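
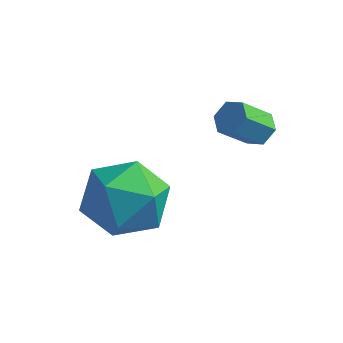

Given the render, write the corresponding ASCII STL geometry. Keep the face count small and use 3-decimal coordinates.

solid 
facet normal -0.991 -0.111 -0.073
outer loop
vertex -4.575 -0.347 -3.376
vertex -4.5 -1.398 -2.804
vertex -4.659 -0.387 -2.181
endloop
endfacet
facet normal -0.814 0.579 -0.038
outer loop
vertex -4.575 -0.347 -3.376
vertex -4.659 -0.387 -2.181
vertex -4.019 0.478 -2.708
endloop
endfacet
facet normal -0.374 0.723 -0.581
outer loop
vertex -4.575 -0.347 -3.376
vertex -4.019 0.478 -2.708
vertex -3.463 0.002 -3.657
endloop
endfacet
facet normal -0.279 0.121 -0.953
outer loop
vertex -4.575 -0.347 -3.376
vertex -3.463 0.002 -3.657
vertex -3.76 -1.158 -3.717
endloop
endfacet
facet normal -0.660 -0.395 -0.639
outer loop
vertex -4.575 -0.347 -3.376
vertex -3.76 -1.158 -3.717
vertex -4.5 -1.398 -2.804
endloop
endfacet
facet normal -0.456 0.684 0.569
outer loop
vertex -4.019 0.478 -2.708
vertex -4.659 -0.387 -2.181
vertex -3.6 -0.062 -1.723
endloop
endfacet
facet normal -0.742 -0.433 0.513
outer loop
vertex -4.659 -0.387 -2.181
vertex -4.5 -1.398 -2.804
vertex -3.897 -1.222 -1.783
endloop
endfacet
facet normal -0.206 -0.892 -0.402
outer loop
vertex -4.5 -1.398 -2.804
vertex -3.76 -1.158 -3.717
vertex -3.341 -1.698 -2.732
endloop
endfacet
facet normal 0.411 -0.058 -0.910
outer loop
vertex -3.76 -1.158 -3.717
vertex -3.463 0.002 -3.657
vertex -2.701 -0.833 -3.259
endloop
endfacet
facet normal 0.256 0.916 -0.309
outer loop
vertex -3.463 0.002 -3.657
vertex -4.019 0.478 -2.708
vertex -2.86 0.178 -2.636
endloop
endfacet
facet normal 0.279 -0.121 0.953
outer loop
vertex -2.785 -0.873 -2.064
vertex -3.6 -0.062 -1.723
vertex -3.897 -1.222 -1.783
endloop
endfacet
facet normal 0.374 -0.723 0.581
outer loop
vertex -2.785 -0.873 -2.064
vertex -3.897 -1.222 -1.783
vertex -3.341 -1.698 -2.732
endloop
endfacet
facet normal 0.814 -0.579 0.038
outer loop
vertex -2.785 -0.873 -2.064
vertex -3.341 -1.698 -2.732
vertex -2.701 -0.833 -3.259
endloop
endfacet
facet normal 0.991 0.111 0.073
outer loop
vertex -2.785 -0.873 -2.064
vertex -2.701 -0.833 -3.259
vertex -2.86 0.178 -2.636
endloop
endfacet
facet normal 0.660 0.395 0.639
outer loop
vertex -2.785 -0.873 -2.064
vertex -2.86 0.178 -2.636
vertex -3.6 -0.062 -1.723
endloop
endfacet
facet normal -0.411 0.058 0.910
outer loop
vertex -3.897 -1.222 -1.783
vertex -3.6 -0.062 -1.723
vertex -4.659 -0.387 -2.181
endloop
endfacet
facet normal -0.256 -0.916 0.309
outer loop
vertex -3.341 -1.698 -2.732
vertex -3.897 -1.222 -1.783
vertex -4.5 -1.398 -2.804
endloop
endfacet
facet normal 0.456 -0.684 -0.569
outer loop
vertex -2.701 -0.833 -3.259
vertex -3.341 -1.698 -2.732
vertex -3.76 -1.158 -3.717
endloop
endfacet
facet normal 0.742 0.433 -0.513
outer loop
vertex -2.86 0.178 -2.636
vertex -2.701 -0.833 -3.259
vertex -3.463 0.002 -3.657
endloop
endfacet
facet normal 0.206 0.892 0.402
outer loop
vertex -3.6 -0.062 -1.723
vertex -2.86 0.178 -2.636
vertex -4.019 0.478 -2.708
endloop
endfacet
facet normal 0.451 0.557 -0.697
outer loop
vertex -0.889 1.134 -1.066
vertex -1.16 1.54 -0.917
vertex -0.707 1.441 -0.703
endloop
endfacet
facet normal 0.818 -0.571 0.073
outer loop
vertex -0.889 1.134 -1.066
vertex -0.707 1.441 -0.703
vertex -1.39 0.515 -0.293
endloop
endfacet
facet normal 0.818 -0.571 0.073
outer loop
vertex -1.39 0.515 -0.293
vertex -0.707 1.441 -0.703
vertex -1.208 0.822 0.071
endloop
endfacet
facet normal -0.451 -0.558 0.696
outer loop
vertex -1.39 0.515 -0.293
vertex -1.208 0.822 0.071
vertex -1.66 0.92 -0.143
endloop
endfacet
facet normal 0.451 0.558 -0.696
outer loop
vertex -0.707 1.441 -0.703
vertex -1.16 1.54 -0.917
vertex -0.978 1.847 -0.553
endloop
endfacet
facet normal 0.718 0.237 0.654
outer loop
vertex -0.707 1.441 -0.703
vertex -0.978 1.847 -0.553
vertex -1.208 0.822 0.071
endloop
endfacet
facet normal 0.719 0.237 0.654
outer loop
vertex -1.208 0.822 0.071
vertex -0.978 1.847 -0.553
vertex -1.478 1.228 0.221
endloop
endfacet
facet normal -0.451 -0.557 0.697
outer loop
vertex -1.208 0.822 0.071
vertex -1.478 1.228 0.221
vertex -1.66 0.92 -0.143
endloop
endfacet
facet normal 0.451 0.558 -0.696
outer loop
vertex -0.978 1.847 -0.553
vertex -1.16 1.54 -0.917
vertex -1.43 1.945 -0.767
endloop
endfacet
facet normal -0.100 0.808 0.581
outer loop
vertex -0.978 1.847 -0.553
vertex -1.43 1.945 -0.767
vertex -1.478 1.228 0.221
endloop
endfacet
facet normal -0.101 0.808 0.581
outer loop
vertex -1.478 1.228 0.221
vertex -1.43 1.945 -0.767
vertex -1.931 1.326 0.006
endloop
endfacet
facet normal -0.451 -0.557 0.697
outer loop
vertex -1.478 1.228 0.221
vertex -1.931 1.326 0.006
vertex -1.66 0.92 -0.143
endloop
endfacet
facet normal 0.451 0.558 -0.696
outer loop
vertex -1.43 1.945 -0.767
vertex -1.16 1.54 -0.917
vertex -1.612 1.638 -1.131
endloop
endfacet
facet normal -0.818 0.571 -0.073
outer loop
vertex -1.43 1.945 -0.767
vertex -1.612 1.638 -1.131
vertex -1.931 1.326 0.006
endloop
endfacet
facet normal -0.818 0.571 -0.073
outer loop
vertex -1.931 1.326 0.006
vertex -1.612 1.638 -1.131
vertex -2.113 1.019 -0.357
endloop
endfacet
facet normal -0.451 -0.557 0.697
outer loop
vertex -1.931 1.326 0.006
vertex -2.113 1.019 -0.357
vertex -1.66 0.92 -0.143
endloop
endfacet
facet normal 0.451 0.557 -0.697
outer loop
vertex -1.612 1.638 -1.131
vertex -1.16 1.54 -0.917
vertex -1.342 1.232 -1.281
endloop
endfacet
facet normal -0.719 -0.236 -0.654
outer loop
vertex -1.612 1.638 -1.131
vertex -1.342 1.232 -1.281
vertex -2.113 1.019 -0.357
endloop
endfacet
facet normal -0.718 -0.238 -0.654
outer loop
vertex -2.113 1.019 -0.357
vertex -1.342 1.232 -1.281
vertex -1.842 0.613 -0.507
endloop
endfacet
facet normal -0.451 -0.558 0.696
outer loop
vertex -2.113 1.019 -0.357
vertex -1.842 0.613 -0.507
vertex -1.66 0.92 -0.143
endloop
endfacet
facet normal 0.451 0.557 -0.697
outer loop
vertex -1.342 1.232 -1.281
vertex -1.16 1.54 -0.917
vertex -0.889 1.134 -1.066
endloop
endfacet
facet normal 0.101 -0.808 -0.581
outer loop
vertex -1.342 1.232 -1.281
vertex -0.889 1.134 -1.066
vertex -1.842 0.613 -0.507
endloop
endfacet
facet normal 0.100 -0.807 -0.582
outer loop
vertex -1.842 0.613 -0.507
vertex -0.889 1.134 -1.066
vertex -1.39 0.515 -0.293
endloop
endfacet
facet normal -0.451 -0.558 0.696
outer loop
vertex -1.842 0.613 -0.507
vertex -1.39 0.515 -0.293
vertex -1.66 0.92 -0.143
endloop
endfacet

endsolid


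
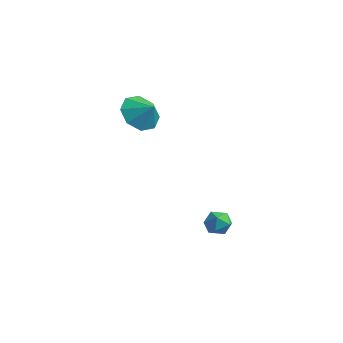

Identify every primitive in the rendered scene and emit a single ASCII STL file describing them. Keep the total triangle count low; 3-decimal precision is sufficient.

solid 
facet normal -0.793 -0.105 -0.600
outer loop
vertex 1.006 -0.238 2.301
vertex 0.44 -0.573 3.107
vertex 0.638 0.356 2.683
endloop
endfacet
facet normal 0.835 0.549 -0.049
outer loop
vertex 1.006 -0.238 2.301
vertex 0.638 0.356 2.683
vertex 1.24 -0.467 3.713
endloop
endfacet
facet normal -0.793 -0.105 -0.601
outer loop
vertex 0.638 0.356 2.683
vertex 0.44 -0.573 3.107
vertex 0.154 0.405 3.313
endloop
endfacet
facet normal 0.513 0.791 0.333
outer loop
vertex 0.638 0.356 2.683
vertex 0.154 0.405 3.313
vertex 1.24 -0.467 3.713
endloop
endfacet
facet normal -0.792 -0.105 -0.601
outer loop
vertex 0.154 0.405 3.313
vertex 0.44 -0.573 3.107
vertex -0.163 -0.118 3.822
endloop
endfacet
facet normal 0.212 0.613 0.761
outer loop
vertex 0.154 0.405 3.313
vertex -0.163 -0.118 3.822
vertex 1.24 -0.467 3.713
endloop
endfacet
facet normal -0.792 -0.106 -0.601
outer loop
vertex -0.163 -0.118 3.822
vertex 0.44 -0.573 3.107
vertex -0.126 -0.908 3.912
endloop
endfacet
facet normal 0.106 0.117 0.987
outer loop
vertex -0.163 -0.118 3.822
vertex -0.126 -0.908 3.912
vertex 1.24 -0.467 3.713
endloop
endfacet
facet normal -0.793 -0.105 -0.601
outer loop
vertex -0.126 -0.908 3.912
vertex 0.44 -0.573 3.107
vertex 0.242 -1.502 3.53
endloop
endfacet
facet normal 0.258 -0.404 0.877
outer loop
vertex -0.126 -0.908 3.912
vertex 0.242 -1.502 3.53
vertex 1.24 -0.467 3.713
endloop
endfacet
facet normal -0.793 -0.105 -0.601
outer loop
vertex 0.242 -1.502 3.53
vertex 0.44 -0.573 3.107
vertex 0.726 -1.551 2.9
endloop
endfacet
facet normal 0.580 -0.647 0.496
outer loop
vertex 0.242 -1.502 3.53
vertex 0.726 -1.551 2.9
vertex 1.24 -0.467 3.713
endloop
endfacet
facet normal -0.793 -0.105 -0.600
outer loop
vertex 0.726 -1.551 2.9
vertex 0.44 -0.573 3.107
vertex 1.042 -1.028 2.391
endloop
endfacet
facet normal 0.881 -0.468 0.067
outer loop
vertex 0.726 -1.551 2.9
vertex 1.042 -1.028 2.391
vertex 1.24 -0.467 3.713
endloop
endfacet
facet normal -0.793 -0.105 -0.600
outer loop
vertex 1.042 -1.028 2.391
vertex 0.44 -0.573 3.107
vertex 1.006 -0.238 2.301
endloop
endfacet
facet normal 0.987 0.027 -0.159
outer loop
vertex 1.042 -1.028 2.391
vertex 1.006 -0.238 2.301
vertex 1.24 -0.467 3.713
endloop
endfacet
facet normal -0.911 0.222 0.347
outer loop
vertex 3.278 0.702 -2.829
vertex 3.54 0.759 -2.178
vertex 3.517 1.324 -2.599
endloop
endfacet
facet normal -0.835 0.442 -0.327
outer loop
vertex 3.278 0.702 -2.829
vertex 3.517 1.324 -2.599
vertex 3.662 1.112 -3.255
endloop
endfacet
facet normal -0.674 -0.125 -0.728
outer loop
vertex 3.278 0.702 -2.829
vertex 3.662 1.112 -3.255
vertex 3.774 0.416 -3.239
endloop
endfacet
facet normal -0.651 -0.697 -0.301
outer loop
vertex 3.278 0.702 -2.829
vertex 3.774 0.416 -3.239
vertex 3.699 0.199 -2.573
endloop
endfacet
facet normal -0.797 -0.482 0.363
outer loop
vertex 3.278 0.702 -2.829
vertex 3.699 0.199 -2.573
vertex 3.54 0.759 -2.178
endloop
endfacet
facet normal -0.281 0.893 -0.351
outer loop
vertex 3.662 1.112 -3.255
vertex 3.517 1.324 -2.599
vertex 4.161 1.421 -2.867
endloop
endfacet
facet normal -0.405 0.536 0.741
outer loop
vertex 3.517 1.324 -2.599
vertex 3.54 0.759 -2.178
vertex 4.086 1.204 -2.201
endloop
endfacet
facet normal -0.222 -0.603 0.766
outer loop
vertex 3.54 0.759 -2.178
vertex 3.699 0.199 -2.573
vertex 4.198 0.508 -2.185
endloop
endfacet
facet normal 0.015 -0.951 -0.308
outer loop
vertex 3.699 0.199 -2.573
vertex 3.774 0.416 -3.239
vertex 4.343 0.296 -2.841
endloop
endfacet
facet normal -0.021 -0.026 -0.999
outer loop
vertex 3.774 0.416 -3.239
vertex 3.662 1.112 -3.255
vertex 4.32 0.861 -3.262
endloop
endfacet
facet normal 0.651 0.697 0.301
outer loop
vertex 4.582 0.918 -2.611
vertex 4.161 1.421 -2.867
vertex 4.086 1.204 -2.201
endloop
endfacet
facet normal 0.674 0.125 0.728
outer loop
vertex 4.582 0.918 -2.611
vertex 4.086 1.204 -2.201
vertex 4.198 0.508 -2.185
endloop
endfacet
facet normal 0.835 -0.442 0.327
outer loop
vertex 4.582 0.918 -2.611
vertex 4.198 0.508 -2.185
vertex 4.343 0.296 -2.841
endloop
endfacet
facet normal 0.911 -0.222 -0.347
outer loop
vertex 4.582 0.918 -2.611
vertex 4.343 0.296 -2.841
vertex 4.32 0.861 -3.262
endloop
endfacet
facet normal 0.797 0.482 -0.363
outer loop
vertex 4.582 0.918 -2.611
vertex 4.32 0.861 -3.262
vertex 4.161 1.421 -2.867
endloop
endfacet
facet normal -0.015 0.951 0.308
outer loop
vertex 4.086 1.204 -2.201
vertex 4.161 1.421 -2.867
vertex 3.517 1.324 -2.599
endloop
endfacet
facet normal 0.021 0.026 0.999
outer loop
vertex 4.198 0.508 -2.185
vertex 4.086 1.204 -2.201
vertex 3.54 0.759 -2.178
endloop
endfacet
facet normal 0.281 -0.893 0.351
outer loop
vertex 4.343 0.296 -2.841
vertex 4.198 0.508 -2.185
vertex 3.699 0.199 -2.573
endloop
endfacet
facet normal 0.405 -0.536 -0.741
outer loop
vertex 4.32 0.861 -3.262
vertex 4.343 0.296 -2.841
vertex 3.774 0.416 -3.239
endloop
endfacet
facet normal 0.222 0.603 -0.766
outer loop
vertex 4.161 1.421 -2.867
vertex 4.32 0.861 -3.262
vertex 3.662 1.112 -3.255
endloop
endfacet

endsolid


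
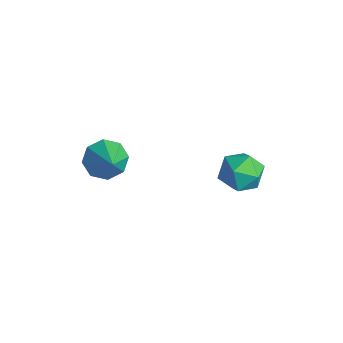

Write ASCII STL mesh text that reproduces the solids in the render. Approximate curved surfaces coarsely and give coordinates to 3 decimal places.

solid 
facet normal -0.247 0.810 0.532
outer loop
vertex -2.529 1.668 2.841
vertex -3.137 1.406 2.958
vertex -2.63 1.281 3.383
endloop
endfacet
facet normal 0.455 0.683 0.572
outer loop
vertex -2.529 1.668 2.841
vertex -2.63 1.281 3.383
vertex -2.068 1.211 3.02
endloop
endfacet
facet normal 0.718 0.690 -0.089
outer loop
vertex -2.529 1.668 2.841
vertex -2.068 1.211 3.02
vertex -2.227 1.293 2.371
endloop
endfacet
facet normal 0.180 0.822 -0.540
outer loop
vertex -2.529 1.668 2.841
vertex -2.227 1.293 2.371
vertex -2.888 1.413 2.333
endloop
endfacet
facet normal -0.416 0.896 -0.156
outer loop
vertex -2.529 1.668 2.841
vertex -2.888 1.413 2.333
vertex -3.137 1.406 2.958
endloop
endfacet
facet normal 0.545 0.025 0.838
outer loop
vertex -2.068 1.211 3.02
vertex -2.63 1.281 3.383
vertex -2.392 0.667 3.247
endloop
endfacet
facet normal -0.590 0.233 0.773
outer loop
vertex -2.63 1.281 3.383
vertex -3.137 1.406 2.958
vertex -3.053 0.787 3.209
endloop
endfacet
facet normal -0.864 0.373 -0.340
outer loop
vertex -3.137 1.406 2.958
vertex -2.888 1.413 2.333
vertex -3.212 0.869 2.56
endloop
endfacet
facet normal 0.101 0.252 -0.962
outer loop
vertex -2.888 1.413 2.333
vertex -2.227 1.293 2.371
vertex -2.65 0.799 2.197
endloop
endfacet
facet normal 0.972 0.037 -0.233
outer loop
vertex -2.227 1.293 2.371
vertex -2.068 1.211 3.02
vertex -2.143 0.674 2.622
endloop
endfacet
facet normal -0.180 -0.822 0.540
outer loop
vertex -2.751 0.412 2.739
vertex -2.392 0.667 3.247
vertex -3.053 0.787 3.209
endloop
endfacet
facet normal -0.718 -0.690 0.089
outer loop
vertex -2.751 0.412 2.739
vertex -3.053 0.787 3.209
vertex -3.212 0.869 2.56
endloop
endfacet
facet normal -0.455 -0.683 -0.572
outer loop
vertex -2.751 0.412 2.739
vertex -3.212 0.869 2.56
vertex -2.65 0.799 2.197
endloop
endfacet
facet normal 0.247 -0.810 -0.532
outer loop
vertex -2.751 0.412 2.739
vertex -2.65 0.799 2.197
vertex -2.143 0.674 2.622
endloop
endfacet
facet normal 0.416 -0.896 0.156
outer loop
vertex -2.751 0.412 2.739
vertex -2.143 0.674 2.622
vertex -2.392 0.667 3.247
endloop
endfacet
facet normal -0.101 -0.252 0.962
outer loop
vertex -3.053 0.787 3.209
vertex -2.392 0.667 3.247
vertex -2.63 1.281 3.383
endloop
endfacet
facet normal -0.972 -0.037 0.233
outer loop
vertex -3.212 0.869 2.56
vertex -3.053 0.787 3.209
vertex -3.137 1.406 2.958
endloop
endfacet
facet normal -0.545 -0.025 -0.838
outer loop
vertex -2.65 0.799 2.197
vertex -3.212 0.869 2.56
vertex -2.888 1.413 2.333
endloop
endfacet
facet normal 0.590 -0.233 -0.773
outer loop
vertex -2.143 0.674 2.622
vertex -2.65 0.799 2.197
vertex -2.227 1.293 2.371
endloop
endfacet
facet normal 0.864 -0.373 0.340
outer loop
vertex -2.392 0.667 3.247
vertex -2.143 0.674 2.622
vertex -2.068 1.211 3.02
endloop
endfacet
facet normal -0.769 0.177 -0.615
outer loop
vertex -3.906 -2.13 2.862
vertex -4.263 -2.013 3.342
vertex -3.899 -1.68 2.983
endloop
endfacet
facet normal 0.919 0.089 -0.383
outer loop
vertex -3.906 -2.13 2.862
vertex -3.899 -1.68 2.983
vertex -3.417 -2.207 4.018
endloop
endfacet
facet normal -0.769 0.178 -0.614
outer loop
vertex -3.899 -1.68 2.983
vertex -4.263 -2.013 3.342
vertex -4.105 -1.424 3.315
endloop
endfacet
facet normal 0.762 0.647 -0.026
outer loop
vertex -3.899 -1.68 2.983
vertex -4.105 -1.424 3.315
vertex -3.417 -2.207 4.018
endloop
endfacet
facet normal -0.768 0.178 -0.616
outer loop
vertex -4.105 -1.424 3.315
vertex -4.263 -2.013 3.342
vertex -4.404 -1.513 3.662
endloop
endfacet
facet normal 0.363 0.779 0.512
outer loop
vertex -4.105 -1.424 3.315
vertex -4.404 -1.513 3.662
vertex -3.417 -2.207 4.018
endloop
endfacet
facet normal -0.769 0.176 -0.614
outer loop
vertex -4.404 -1.513 3.662
vertex -4.263 -2.013 3.342
vertex -4.62 -1.895 3.823
endloop
endfacet
facet normal -0.042 0.408 0.912
outer loop
vertex -4.404 -1.513 3.662
vertex -4.62 -1.895 3.823
vertex -3.417 -2.207 4.018
endloop
endfacet
facet normal -0.769 0.178 -0.614
outer loop
vertex -4.62 -1.895 3.823
vertex -4.263 -2.013 3.342
vertex -4.627 -2.346 3.701
endloop
endfacet
facet normal -0.218 -0.252 0.943
outer loop
vertex -4.62 -1.895 3.823
vertex -4.627 -2.346 3.701
vertex -3.417 -2.207 4.018
endloop
endfacet
facet normal -0.768 0.177 -0.615
outer loop
vertex -4.627 -2.346 3.701
vertex -4.263 -2.013 3.342
vertex -4.42 -2.601 3.369
endloop
endfacet
facet normal -0.060 -0.809 0.584
outer loop
vertex -4.627 -2.346 3.701
vertex -4.42 -2.601 3.369
vertex -3.417 -2.207 4.018
endloop
endfacet
facet normal -0.769 0.177 -0.615
outer loop
vertex -4.42 -2.601 3.369
vertex -4.263 -2.013 3.342
vertex -4.122 -2.512 3.022
endloop
endfacet
facet normal 0.338 -0.940 0.049
outer loop
vertex -4.42 -2.601 3.369
vertex -4.122 -2.512 3.022
vertex -3.417 -2.207 4.018
endloop
endfacet
facet normal -0.769 0.177 -0.615
outer loop
vertex -4.122 -2.512 3.022
vertex -4.263 -2.013 3.342
vertex -3.906 -2.13 2.862
endloop
endfacet
facet normal 0.744 -0.568 -0.352
outer loop
vertex -4.122 -2.512 3.022
vertex -3.906 -2.13 2.862
vertex -3.417 -2.207 4.018
endloop
endfacet

endsolid


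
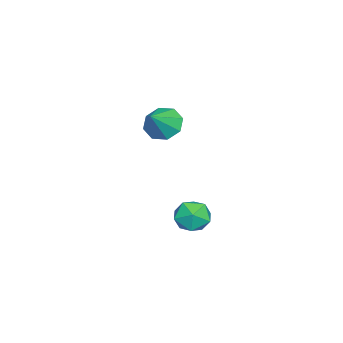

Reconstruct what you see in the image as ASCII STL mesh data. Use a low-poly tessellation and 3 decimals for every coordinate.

solid 
facet normal -0.458 -0.672 0.583
outer loop
vertex 3.012 2.756 -1.147
vertex 3.569 2.012 -1.567
vertex 3.91 2.499 -0.738
endloop
endfacet
facet normal -0.423 -0.035 0.906
outer loop
vertex 3.012 2.756 -1.147
vertex 3.91 2.499 -0.738
vertex 3.65 3.482 -0.821
endloop
endfacet
facet normal -0.752 0.441 0.489
outer loop
vertex 3.012 2.756 -1.147
vertex 3.65 3.482 -0.821
vertex 3.149 3.603 -1.7
endloop
endfacet
facet normal -0.991 0.101 -0.090
outer loop
vertex 3.012 2.756 -1.147
vertex 3.149 3.603 -1.7
vertex 3.098 2.694 -2.162
endloop
endfacet
facet normal -0.809 -0.587 -0.033
outer loop
vertex 3.012 2.756 -1.147
vertex 3.098 2.694 -2.162
vertex 3.569 2.012 -1.567
endloop
endfacet
facet normal 0.264 0.150 0.953
outer loop
vertex 3.65 3.482 -0.821
vertex 3.91 2.499 -0.738
vertex 4.602 3.186 -1.038
endloop
endfacet
facet normal 0.208 -0.878 0.431
outer loop
vertex 3.91 2.499 -0.738
vertex 3.569 2.012 -1.567
vertex 4.551 2.277 -1.5
endloop
endfacet
facet normal -0.360 -0.742 -0.566
outer loop
vertex 3.569 2.012 -1.567
vertex 3.098 2.694 -2.162
vertex 4.05 2.398 -2.379
endloop
endfacet
facet normal -0.654 0.371 -0.659
outer loop
vertex 3.098 2.694 -2.162
vertex 3.149 3.603 -1.7
vertex 3.79 3.381 -2.462
endloop
endfacet
facet normal -0.268 0.922 0.280
outer loop
vertex 3.149 3.603 -1.7
vertex 3.65 3.482 -0.821
vertex 4.131 3.868 -1.633
endloop
endfacet
facet normal 0.991 -0.101 0.090
outer loop
vertex 4.688 3.124 -2.053
vertex 4.602 3.186 -1.038
vertex 4.551 2.277 -1.5
endloop
endfacet
facet normal 0.752 -0.441 -0.489
outer loop
vertex 4.688 3.124 -2.053
vertex 4.551 2.277 -1.5
vertex 4.05 2.398 -2.379
endloop
endfacet
facet normal 0.423 0.035 -0.906
outer loop
vertex 4.688 3.124 -2.053
vertex 4.05 2.398 -2.379
vertex 3.79 3.381 -2.462
endloop
endfacet
facet normal 0.458 0.672 -0.583
outer loop
vertex 4.688 3.124 -2.053
vertex 3.79 3.381 -2.462
vertex 4.131 3.868 -1.633
endloop
endfacet
facet normal 0.809 0.587 0.033
outer loop
vertex 4.688 3.124 -2.053
vertex 4.131 3.868 -1.633
vertex 4.602 3.186 -1.038
endloop
endfacet
facet normal 0.654 -0.371 0.659
outer loop
vertex 4.551 2.277 -1.5
vertex 4.602 3.186 -1.038
vertex 3.91 2.499 -0.738
endloop
endfacet
facet normal 0.268 -0.922 -0.280
outer loop
vertex 4.05 2.398 -2.379
vertex 4.551 2.277 -1.5
vertex 3.569 2.012 -1.567
endloop
endfacet
facet normal -0.264 -0.150 -0.953
outer loop
vertex 3.79 3.381 -2.462
vertex 4.05 2.398 -2.379
vertex 3.098 2.694 -2.162
endloop
endfacet
facet normal -0.208 0.878 -0.431
outer loop
vertex 4.131 3.868 -1.633
vertex 3.79 3.381 -2.462
vertex 3.149 3.603 -1.7
endloop
endfacet
facet normal 0.360 0.742 0.566
outer loop
vertex 4.602 3.186 -1.038
vertex 4.131 3.868 -1.633
vertex 3.65 3.482 -0.821
endloop
endfacet
facet normal -0.748 0.137 -0.650
outer loop
vertex -1.936 -0.837 -0.098
vertex -2.553 -0.462 0.691
vertex -1.868 -0.027 -0.006
endloop
endfacet
facet normal 0.944 -0.042 -0.328
outer loop
vertex -1.936 -0.837 -0.098
vertex -1.868 -0.027 -0.006
vertex -1.267 -0.698 1.809
endloop
endfacet
facet normal -0.748 0.137 -0.649
outer loop
vertex -1.868 -0.027 -0.006
vertex -2.553 -0.462 0.691
vertex -2.201 0.529 0.495
endloop
endfacet
facet normal 0.828 0.557 -0.068
outer loop
vertex -1.868 -0.027 -0.006
vertex -2.201 0.529 0.495
vertex -1.267 -0.698 1.809
endloop
endfacet
facet normal -0.748 0.137 -0.649
outer loop
vertex -2.201 0.529 0.495
vertex -2.553 -0.462 0.691
vertex -2.74 0.505 1.111
endloop
endfacet
facet normal 0.446 0.790 0.421
outer loop
vertex -2.201 0.529 0.495
vertex -2.74 0.505 1.111
vertex -1.267 -0.698 1.809
endloop
endfacet
facet normal -0.748 0.137 -0.649
outer loop
vertex -2.74 0.505 1.111
vertex -2.553 -0.462 0.691
vertex -3.17 -0.086 1.481
endloop
endfacet
facet normal 0.020 0.520 0.854
outer loop
vertex -2.74 0.505 1.111
vertex -3.17 -0.086 1.481
vertex -1.267 -0.698 1.809
endloop
endfacet
facet normal -0.748 0.137 -0.649
outer loop
vertex -3.17 -0.086 1.481
vertex -2.553 -0.462 0.691
vertex -3.238 -0.897 1.388
endloop
endfacet
facet normal -0.199 -0.095 0.975
outer loop
vertex -3.17 -0.086 1.481
vertex -3.238 -0.897 1.388
vertex -1.267 -0.698 1.809
endloop
endfacet
facet normal -0.748 0.137 -0.649
outer loop
vertex -3.238 -0.897 1.388
vertex -2.553 -0.462 0.691
vertex -2.906 -1.453 0.888
endloop
endfacet
facet normal -0.083 -0.693 0.716
outer loop
vertex -3.238 -0.897 1.388
vertex -2.906 -1.453 0.888
vertex -1.267 -0.698 1.809
endloop
endfacet
facet normal -0.748 0.137 -0.650
outer loop
vertex -2.906 -1.453 0.888
vertex -2.553 -0.462 0.691
vertex -2.366 -1.428 0.272
endloop
endfacet
facet normal 0.300 -0.927 0.226
outer loop
vertex -2.906 -1.453 0.888
vertex -2.366 -1.428 0.272
vertex -1.267 -0.698 1.809
endloop
endfacet
facet normal -0.748 0.137 -0.650
outer loop
vertex -2.366 -1.428 0.272
vertex -2.553 -0.462 0.691
vertex -1.936 -0.837 -0.098
endloop
endfacet
facet normal 0.725 -0.657 -0.207
outer loop
vertex -2.366 -1.428 0.272
vertex -1.936 -0.837 -0.098
vertex -1.267 -0.698 1.809
endloop
endfacet

endsolid


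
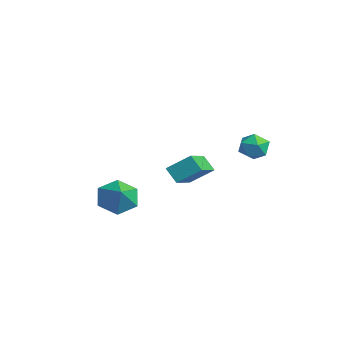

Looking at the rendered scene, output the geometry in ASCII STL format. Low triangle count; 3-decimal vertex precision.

solid 
facet normal -0.613 -0.314 0.725
outer loop
vertex -1.812 0.53 1.565
vertex -1.351 1.616 2.425
vertex -3.254 1.703 0.855
endloop
endfacet
facet normal -0.315 -0.744 -0.589
outer loop
vertex -2.629 2.024 0.115
vertex -1.812 0.53 1.565
vertex -3.254 1.703 0.855
endloop
endfacet
facet normal -0.613 -0.315 0.725
outer loop
vertex -3.254 1.703 0.855
vertex -1.351 1.616 2.425
vertex -2.794 2.789 1.715
endloop
endfacet
facet normal -0.725 0.589 -0.357
outer loop
vertex -2.794 2.789 1.715
vertex -2.629 2.024 0.115
vertex -3.254 1.703 0.855
endloop
endfacet
facet normal 0.725 -0.590 0.356
outer loop
vertex -1.812 0.53 1.565
vertex -0.726 1.937 1.685
vertex -1.351 1.616 2.425
endloop
endfacet
facet normal -0.315 -0.744 -0.589
outer loop
vertex -1.186 0.851 0.825
vertex -1.812 0.53 1.565
vertex -2.629 2.024 0.115
endloop
endfacet
facet normal 0.724 -0.590 0.357
outer loop
vertex -1.186 0.851 0.825
vertex -0.726 1.937 1.685
vertex -1.812 0.53 1.565
endloop
endfacet
facet normal 0.315 0.744 0.589
outer loop
vertex -1.351 1.616 2.425
vertex -0.726 1.937 1.685
vertex -2.794 2.789 1.715
endloop
endfacet
facet normal -0.724 0.590 -0.357
outer loop
vertex -2.168 3.11 0.975
vertex -2.629 2.024 0.115
vertex -2.794 2.789 1.715
endloop
endfacet
facet normal 0.315 0.744 0.589
outer loop
vertex -2.794 2.789 1.715
vertex -0.726 1.937 1.685
vertex -2.168 3.11 0.975
endloop
endfacet
facet normal 0.612 0.314 -0.725
outer loop
vertex -2.168 3.11 0.975
vertex -1.186 0.851 0.825
vertex -2.629 2.024 0.115
endloop
endfacet
facet normal 0.613 0.315 -0.725
outer loop
vertex -0.726 1.937 1.685
vertex -1.186 0.851 0.825
vertex -2.168 3.11 0.975
endloop
endfacet
facet normal -0.600 0.090 0.795
outer loop
vertex 0.364 4.418 3.914
vertex 0.25 3.584 3.922
vertex 0.881 3.927 4.36
endloop
endfacet
facet normal -0.108 0.604 0.790
outer loop
vertex 0.364 4.418 3.914
vertex 0.881 3.927 4.36
vertex 1.191 4.568 3.912
endloop
endfacet
facet normal -0.175 0.968 0.179
outer loop
vertex 0.364 4.418 3.914
vertex 1.191 4.568 3.912
vertex 0.752 4.621 3.196
endloop
endfacet
facet normal -0.710 0.678 -0.192
outer loop
vertex 0.364 4.418 3.914
vertex 0.752 4.621 3.196
vertex 0.17 4.013 3.202
endloop
endfacet
facet normal -0.973 0.135 0.188
outer loop
vertex 0.364 4.418 3.914
vertex 0.17 4.013 3.202
vertex 0.25 3.584 3.922
endloop
endfacet
facet normal 0.535 0.295 0.792
outer loop
vertex 1.191 4.568 3.912
vertex 0.881 3.927 4.36
vertex 1.59 3.827 3.918
endloop
endfacet
facet normal -0.262 -0.540 0.800
outer loop
vertex 0.881 3.927 4.36
vertex 0.25 3.584 3.922
vertex 1.008 3.219 3.924
endloop
endfacet
facet normal -0.865 -0.467 -0.182
outer loop
vertex 0.25 3.584 3.922
vertex 0.17 4.013 3.202
vertex 0.569 3.272 3.208
endloop
endfacet
facet normal -0.439 0.413 -0.798
outer loop
vertex 0.17 4.013 3.202
vertex 0.752 4.621 3.196
vertex 0.879 3.913 2.76
endloop
endfacet
facet normal 0.426 0.883 -0.196
outer loop
vertex 0.752 4.621 3.196
vertex 1.191 4.568 3.912
vertex 1.51 4.256 3.198
endloop
endfacet
facet normal 0.710 -0.678 0.192
outer loop
vertex 1.396 3.422 3.206
vertex 1.59 3.827 3.918
vertex 1.008 3.219 3.924
endloop
endfacet
facet normal 0.175 -0.968 -0.179
outer loop
vertex 1.396 3.422 3.206
vertex 1.008 3.219 3.924
vertex 0.569 3.272 3.208
endloop
endfacet
facet normal 0.108 -0.604 -0.790
outer loop
vertex 1.396 3.422 3.206
vertex 0.569 3.272 3.208
vertex 0.879 3.913 2.76
endloop
endfacet
facet normal 0.600 -0.090 -0.795
outer loop
vertex 1.396 3.422 3.206
vertex 0.879 3.913 2.76
vertex 1.51 4.256 3.198
endloop
endfacet
facet normal 0.973 -0.135 -0.188
outer loop
vertex 1.396 3.422 3.206
vertex 1.51 4.256 3.198
vertex 1.59 3.827 3.918
endloop
endfacet
facet normal 0.439 -0.413 0.798
outer loop
vertex 1.008 3.219 3.924
vertex 1.59 3.827 3.918
vertex 0.881 3.927 4.36
endloop
endfacet
facet normal -0.426 -0.883 0.196
outer loop
vertex 0.569 3.272 3.208
vertex 1.008 3.219 3.924
vertex 0.25 3.584 3.922
endloop
endfacet
facet normal -0.535 -0.295 -0.792
outer loop
vertex 0.879 3.913 2.76
vertex 0.569 3.272 3.208
vertex 0.17 4.013 3.202
endloop
endfacet
facet normal 0.262 0.540 -0.800
outer loop
vertex 1.51 4.256 3.198
vertex 0.879 3.913 2.76
vertex 0.752 4.621 3.196
endloop
endfacet
facet normal 0.865 0.467 0.182
outer loop
vertex 1.59 3.827 3.918
vertex 1.51 4.256 3.198
vertex 1.191 4.568 3.912
endloop
endfacet
facet normal -0.792 0.115 -0.599
outer loop
vertex -0.164 -1.417 0.025
vertex -0.655 -2.215 0.521
vertex -0.774 -1.221 0.869
endloop
endfacet
facet normal 0.623 0.731 0.280
outer loop
vertex -0.164 -1.417 0.025
vertex -0.774 -1.221 0.869
vertex 0.375 -2.365 1.299
endloop
endfacet
facet normal -0.792 0.115 -0.599
outer loop
vertex -0.774 -1.221 0.869
vertex -0.655 -2.215 0.521
vertex -1.265 -2.019 1.365
endloop
endfacet
facet normal 0.133 0.463 0.876
outer loop
vertex -0.774 -1.221 0.869
vertex -1.265 -2.019 1.365
vertex 0.375 -2.365 1.299
endloop
endfacet
facet normal -0.792 0.115 -0.599
outer loop
vertex -1.265 -2.019 1.365
vertex -0.655 -2.215 0.521
vertex -1.146 -3.013 1.017
endloop
endfacet
facet normal -0.032 -0.334 0.942
outer loop
vertex -1.265 -2.019 1.365
vertex -1.146 -3.013 1.017
vertex 0.375 -2.365 1.299
endloop
endfacet
facet normal -0.792 0.115 -0.599
outer loop
vertex -1.146 -3.013 1.017
vertex -0.655 -2.215 0.521
vertex -0.536 -3.209 0.172
endloop
endfacet
facet normal 0.292 -0.864 0.411
outer loop
vertex -1.146 -3.013 1.017
vertex -0.536 -3.209 0.172
vertex 0.375 -2.365 1.299
endloop
endfacet
facet normal -0.792 0.115 -0.599
outer loop
vertex -0.536 -3.209 0.172
vertex -0.655 -2.215 0.521
vertex -0.045 -2.411 -0.324
endloop
endfacet
facet normal 0.781 -0.596 -0.185
outer loop
vertex -0.536 -3.209 0.172
vertex -0.045 -2.411 -0.324
vertex 0.375 -2.365 1.299
endloop
endfacet
facet normal -0.792 0.115 -0.599
outer loop
vertex -0.045 -2.411 -0.324
vertex -0.655 -2.215 0.521
vertex -0.164 -1.417 0.025
endloop
endfacet
facet normal 0.947 0.201 -0.251
outer loop
vertex -0.045 -2.411 -0.324
vertex -0.164 -1.417 0.025
vertex 0.375 -2.365 1.299
endloop
endfacet

endsolid


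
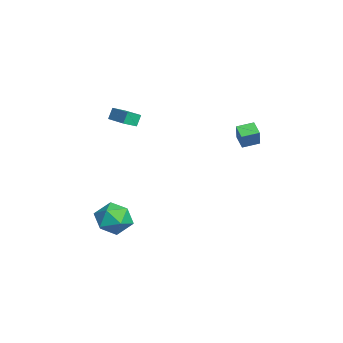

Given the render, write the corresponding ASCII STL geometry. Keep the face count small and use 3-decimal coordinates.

solid 
facet normal -0.829 -0.246 0.502
outer loop
vertex -0.498 3.081 2.006
vertex -0.675 4.123 2.225
vertex -1.241 3.2 0.837
endloop
endfacet
facet normal 0.165 -0.965 -0.203
outer loop
vertex -0.445 3.437 0.355
vertex -0.498 3.081 2.006
vertex -1.241 3.2 0.837
endloop
endfacet
facet normal -0.829 -0.246 0.502
outer loop
vertex -1.241 3.2 0.837
vertex -0.675 4.123 2.225
vertex -1.418 4.243 1.056
endloop
endfacet
facet normal -0.535 0.086 -0.841
outer loop
vertex -1.418 4.243 1.056
vertex -0.445 3.437 0.355
vertex -1.241 3.2 0.837
endloop
endfacet
facet normal 0.535 -0.086 0.841
outer loop
vertex -0.498 3.081 2.006
vertex 0.121 4.36 1.743
vertex -0.675 4.123 2.225
endloop
endfacet
facet normal 0.163 -0.965 -0.203
outer loop
vertex 0.298 3.317 1.524
vertex -0.498 3.081 2.006
vertex -0.445 3.437 0.355
endloop
endfacet
facet normal 0.535 -0.086 0.841
outer loop
vertex 0.298 3.317 1.524
vertex 0.121 4.36 1.743
vertex -0.498 3.081 2.006
endloop
endfacet
facet normal -0.164 0.965 0.203
outer loop
vertex -0.675 4.123 2.225
vertex 0.121 4.36 1.743
vertex -1.418 4.243 1.056
endloop
endfacet
facet normal -0.535 0.086 -0.841
outer loop
vertex -0.622 4.479 0.574
vertex -0.445 3.437 0.355
vertex -1.418 4.243 1.056
endloop
endfacet
facet normal -0.164 0.966 0.202
outer loop
vertex -1.418 4.243 1.056
vertex 0.121 4.36 1.743
vertex -0.622 4.479 0.574
endloop
endfacet
facet normal 0.829 0.246 -0.502
outer loop
vertex -0.622 4.479 0.574
vertex 0.298 3.317 1.524
vertex -0.445 3.437 0.355
endloop
endfacet
facet normal 0.829 0.246 -0.502
outer loop
vertex 0.121 4.36 1.743
vertex 0.298 3.317 1.524
vertex -0.622 4.479 0.574
endloop
endfacet
facet normal -0.901 0.305 -0.308
outer loop
vertex 1.526 -3.568 -4.783
vertex 0.993 -4.336 -3.982
vertex 1.266 -3.186 -3.643
endloop
endfacet
facet normal -0.419 0.828 -0.373
outer loop
vertex 1.526 -3.568 -4.783
vertex 1.266 -3.186 -3.643
vertex 2.337 -2.879 -4.166
endloop
endfacet
facet normal 0.103 0.593 -0.798
outer loop
vertex 1.526 -3.568 -4.783
vertex 2.337 -2.879 -4.166
vertex 2.725 -3.839 -4.829
endloop
endfacet
facet normal -0.055 -0.075 -0.996
outer loop
vertex 1.526 -3.568 -4.783
vertex 2.725 -3.839 -4.829
vertex 1.895 -4.74 -4.715
endloop
endfacet
facet normal -0.676 -0.253 -0.692
outer loop
vertex 1.526 -3.568 -4.783
vertex 1.895 -4.74 -4.715
vertex 0.993 -4.336 -3.982
endloop
endfacet
facet normal -0.141 0.952 0.271
outer loop
vertex 2.337 -2.879 -4.166
vertex 1.266 -3.186 -3.643
vertex 2.305 -3.22 -2.985
endloop
endfacet
facet normal -0.920 0.107 0.378
outer loop
vertex 1.266 -3.186 -3.643
vertex 0.993 -4.336 -3.982
vertex 1.475 -4.121 -2.871
endloop
endfacet
facet normal -0.555 -0.795 -0.245
outer loop
vertex 0.993 -4.336 -3.982
vertex 1.895 -4.74 -4.715
vertex 1.863 -5.081 -3.534
endloop
endfacet
facet normal 0.449 -0.507 -0.736
outer loop
vertex 1.895 -4.74 -4.715
vertex 2.725 -3.839 -4.829
vertex 2.934 -4.774 -4.057
endloop
endfacet
facet normal 0.705 0.573 -0.417
outer loop
vertex 2.725 -3.839 -4.829
vertex 2.337 -2.879 -4.166
vertex 3.207 -3.624 -3.718
endloop
endfacet
facet normal 0.055 0.075 0.996
outer loop
vertex 2.674 -4.392 -2.917
vertex 2.305 -3.22 -2.985
vertex 1.475 -4.121 -2.871
endloop
endfacet
facet normal -0.103 -0.593 0.798
outer loop
vertex 2.674 -4.392 -2.917
vertex 1.475 -4.121 -2.871
vertex 1.863 -5.081 -3.534
endloop
endfacet
facet normal 0.419 -0.828 0.373
outer loop
vertex 2.674 -4.392 -2.917
vertex 1.863 -5.081 -3.534
vertex 2.934 -4.774 -4.057
endloop
endfacet
facet normal 0.901 -0.305 0.308
outer loop
vertex 2.674 -4.392 -2.917
vertex 2.934 -4.774 -4.057
vertex 3.207 -3.624 -3.718
endloop
endfacet
facet normal 0.676 0.253 0.692
outer loop
vertex 2.674 -4.392 -2.917
vertex 3.207 -3.624 -3.718
vertex 2.305 -3.22 -2.985
endloop
endfacet
facet normal -0.449 0.507 0.736
outer loop
vertex 1.475 -4.121 -2.871
vertex 2.305 -3.22 -2.985
vertex 1.266 -3.186 -3.643
endloop
endfacet
facet normal -0.705 -0.573 0.417
outer loop
vertex 1.863 -5.081 -3.534
vertex 1.475 -4.121 -2.871
vertex 0.993 -4.336 -3.982
endloop
endfacet
facet normal 0.141 -0.952 -0.271
outer loop
vertex 2.934 -4.774 -4.057
vertex 1.863 -5.081 -3.534
vertex 1.895 -4.74 -4.715
endloop
endfacet
facet normal 0.920 -0.107 -0.378
outer loop
vertex 3.207 -3.624 -3.718
vertex 2.934 -4.774 -4.057
vertex 2.725 -3.839 -4.829
endloop
endfacet
facet normal 0.555 0.795 0.245
outer loop
vertex 2.305 -3.22 -2.985
vertex 3.207 -3.624 -3.718
vertex 2.337 -2.879 -4.166
endloop
endfacet
facet normal -0.890 -0.425 -0.167
outer loop
vertex -4.305 -3.762 2.116
vertex -4.607 -2.981 1.736
vertex -4.032 -4.031 1.346
endloop
endfacet
facet normal 0.329 -0.849 0.413
outer loop
vertex -2.333 -3.219 1.664
vertex -4.305 -3.762 2.116
vertex -4.032 -4.031 1.346
endloop
endfacet
facet normal -0.890 -0.426 -0.166
outer loop
vertex -4.032 -4.031 1.346
vertex -4.607 -2.981 1.736
vertex -4.335 -3.25 0.966
endloop
endfacet
facet normal 0.317 -0.313 -0.895
outer loop
vertex -4.335 -3.25 0.966
vertex -2.333 -3.219 1.664
vertex -4.032 -4.031 1.346
endloop
endfacet
facet normal -0.317 0.313 0.895
outer loop
vertex -4.305 -3.762 2.116
vertex -2.908 -2.169 2.054
vertex -4.607 -2.981 1.736
endloop
endfacet
facet normal 0.329 -0.849 0.413
outer loop
vertex -2.605 -2.95 2.434
vertex -4.305 -3.762 2.116
vertex -2.333 -3.219 1.664
endloop
endfacet
facet normal -0.317 0.313 0.895
outer loop
vertex -2.605 -2.95 2.434
vertex -2.908 -2.169 2.054
vertex -4.305 -3.762 2.116
endloop
endfacet
facet normal -0.329 0.849 -0.413
outer loop
vertex -4.607 -2.981 1.736
vertex -2.908 -2.169 2.054
vertex -4.335 -3.25 0.966
endloop
endfacet
facet normal 0.317 -0.313 -0.895
outer loop
vertex -2.635 -2.438 1.284
vertex -2.333 -3.219 1.664
vertex -4.335 -3.25 0.966
endloop
endfacet
facet normal -0.328 0.849 -0.413
outer loop
vertex -4.335 -3.25 0.966
vertex -2.908 -2.169 2.054
vertex -2.635 -2.438 1.284
endloop
endfacet
facet normal 0.890 0.425 0.166
outer loop
vertex -2.635 -2.438 1.284
vertex -2.605 -2.95 2.434
vertex -2.333 -3.219 1.664
endloop
endfacet
facet normal 0.889 0.426 0.166
outer loop
vertex -2.908 -2.169 2.054
vertex -2.605 -2.95 2.434
vertex -2.635 -2.438 1.284
endloop
endfacet

endsolid


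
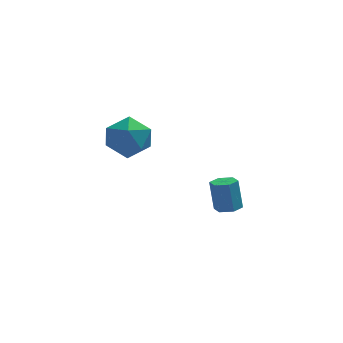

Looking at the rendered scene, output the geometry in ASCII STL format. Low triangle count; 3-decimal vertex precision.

solid 
facet normal 0.028 0.979 -0.201
outer loop
vertex -1.739 -2.742 1.057
vertex -2.315 -2.507 2.118
vertex -1.086 -2.55 2.082
endloop
endfacet
facet normal 0.586 0.643 -0.494
outer loop
vertex -1.739 -2.742 1.057
vertex -1.086 -2.55 2.082
vertex -0.76 -3.445 1.304
endloop
endfacet
facet normal 0.335 0.139 -0.932
outer loop
vertex -1.739 -2.742 1.057
vertex -0.76 -3.445 1.304
vertex -1.788 -3.956 0.859
endloop
endfacet
facet normal -0.378 0.164 -0.911
outer loop
vertex -1.739 -2.742 1.057
vertex -1.788 -3.956 0.859
vertex -2.749 -3.375 1.362
endloop
endfacet
facet normal -0.567 0.684 -0.459
outer loop
vertex -1.739 -2.742 1.057
vertex -2.749 -3.375 1.362
vertex -2.315 -2.507 2.118
endloop
endfacet
facet normal 0.947 0.319 0.030
outer loop
vertex -0.76 -3.445 1.304
vertex -1.086 -2.55 2.082
vertex -0.731 -3.645 2.518
endloop
endfacet
facet normal 0.045 0.864 0.502
outer loop
vertex -1.086 -2.55 2.082
vertex -2.315 -2.507 2.118
vertex -1.692 -3.064 3.021
endloop
endfacet
facet normal -0.919 0.385 0.085
outer loop
vertex -2.315 -2.507 2.118
vertex -2.749 -3.375 1.362
vertex -2.72 -3.575 2.576
endloop
endfacet
facet normal -0.613 -0.456 -0.645
outer loop
vertex -2.749 -3.375 1.362
vertex -1.788 -3.956 0.859
vertex -2.394 -4.47 1.798
endloop
endfacet
facet normal 0.541 -0.496 -0.679
outer loop
vertex -1.788 -3.956 0.859
vertex -0.76 -3.445 1.304
vertex -1.165 -4.513 1.762
endloop
endfacet
facet normal 0.378 -0.164 0.911
outer loop
vertex -1.741 -4.278 2.823
vertex -0.731 -3.645 2.518
vertex -1.692 -3.064 3.021
endloop
endfacet
facet normal -0.335 -0.139 0.932
outer loop
vertex -1.741 -4.278 2.823
vertex -1.692 -3.064 3.021
vertex -2.72 -3.575 2.576
endloop
endfacet
facet normal -0.586 -0.643 0.494
outer loop
vertex -1.741 -4.278 2.823
vertex -2.72 -3.575 2.576
vertex -2.394 -4.47 1.798
endloop
endfacet
facet normal -0.028 -0.979 0.201
outer loop
vertex -1.741 -4.278 2.823
vertex -2.394 -4.47 1.798
vertex -1.165 -4.513 1.762
endloop
endfacet
facet normal 0.567 -0.684 0.459
outer loop
vertex -1.741 -4.278 2.823
vertex -1.165 -4.513 1.762
vertex -0.731 -3.645 2.518
endloop
endfacet
facet normal 0.613 0.456 0.645
outer loop
vertex -1.692 -3.064 3.021
vertex -0.731 -3.645 2.518
vertex -1.086 -2.55 2.082
endloop
endfacet
facet normal -0.541 0.496 0.679
outer loop
vertex -2.72 -3.575 2.576
vertex -1.692 -3.064 3.021
vertex -2.315 -2.507 2.118
endloop
endfacet
facet normal -0.947 -0.319 -0.030
outer loop
vertex -2.394 -4.47 1.798
vertex -2.72 -3.575 2.576
vertex -2.749 -3.375 1.362
endloop
endfacet
facet normal -0.045 -0.864 -0.502
outer loop
vertex -1.165 -4.513 1.762
vertex -2.394 -4.47 1.798
vertex -1.788 -3.956 0.859
endloop
endfacet
facet normal 0.919 -0.385 -0.085
outer loop
vertex -0.731 -3.645 2.518
vertex -1.165 -4.513 1.762
vertex -0.76 -3.445 1.304
endloop
endfacet
facet normal 0.131 -0.213 -0.968
outer loop
vertex 3.54 -1.076 -4.329
vertex 2.869 -0.966 -4.444
vertex 3.317 -0.445 -4.498
endloop
endfacet
facet normal 0.937 0.345 0.051
outer loop
vertex 3.54 -1.076 -4.329
vertex 3.317 -0.445 -4.498
vertex 3.323 -0.723 -2.722
endloop
endfacet
facet normal 0.937 0.345 0.051
outer loop
vertex 3.323 -0.723 -2.722
vertex 3.317 -0.445 -4.498
vertex 3.1 -0.092 -2.89
endloop
endfacet
facet normal -0.130 0.212 0.969
outer loop
vertex 3.323 -0.723 -2.722
vertex 3.1 -0.092 -2.89
vertex 2.651 -0.614 -2.836
endloop
endfacet
facet normal 0.130 -0.212 -0.969
outer loop
vertex 3.317 -0.445 -4.498
vertex 2.869 -0.966 -4.444
vertex 2.645 -0.336 -4.612
endloop
endfacet
facet normal 0.188 0.964 -0.186
outer loop
vertex 3.317 -0.445 -4.498
vertex 2.645 -0.336 -4.612
vertex 3.1 -0.092 -2.89
endloop
endfacet
facet normal 0.188 0.964 -0.186
outer loop
vertex 3.1 -0.092 -2.89
vertex 2.645 -0.336 -4.612
vertex 2.428 0.017 -3.005
endloop
endfacet
facet normal -0.131 0.213 0.968
outer loop
vertex 3.1 -0.092 -2.89
vertex 2.428 0.017 -3.005
vertex 2.651 -0.614 -2.836
endloop
endfacet
facet normal 0.130 -0.212 -0.969
outer loop
vertex 2.645 -0.336 -4.612
vertex 2.869 -0.966 -4.444
vertex 2.197 -0.857 -4.558
endloop
endfacet
facet normal -0.749 0.619 -0.237
outer loop
vertex 2.645 -0.336 -4.612
vertex 2.197 -0.857 -4.558
vertex 2.428 0.017 -3.005
endloop
endfacet
facet normal -0.749 0.619 -0.237
outer loop
vertex 2.428 0.017 -3.005
vertex 2.197 -0.857 -4.558
vertex 1.98 -0.504 -2.951
endloop
endfacet
facet normal -0.131 0.213 0.968
outer loop
vertex 2.428 0.017 -3.005
vertex 1.98 -0.504 -2.951
vertex 2.651 -0.614 -2.836
endloop
endfacet
facet normal 0.130 -0.212 -0.969
outer loop
vertex 2.197 -0.857 -4.558
vertex 2.869 -0.966 -4.444
vertex 2.42 -1.488 -4.39
endloop
endfacet
facet normal -0.937 -0.345 -0.051
outer loop
vertex 2.197 -0.857 -4.558
vertex 2.42 -1.488 -4.39
vertex 1.98 -0.504 -2.951
endloop
endfacet
facet normal -0.937 -0.345 -0.051
outer loop
vertex 1.98 -0.504 -2.951
vertex 2.42 -1.488 -4.39
vertex 2.203 -1.135 -2.782
endloop
endfacet
facet normal -0.131 0.213 0.968
outer loop
vertex 1.98 -0.504 -2.951
vertex 2.203 -1.135 -2.782
vertex 2.651 -0.614 -2.836
endloop
endfacet
facet normal 0.131 -0.213 -0.968
outer loop
vertex 2.42 -1.488 -4.39
vertex 2.869 -0.966 -4.444
vertex 3.092 -1.597 -4.275
endloop
endfacet
facet normal -0.188 -0.964 0.186
outer loop
vertex 2.42 -1.488 -4.39
vertex 3.092 -1.597 -4.275
vertex 2.203 -1.135 -2.782
endloop
endfacet
facet normal -0.188 -0.964 0.186
outer loop
vertex 2.203 -1.135 -2.782
vertex 3.092 -1.597 -4.275
vertex 2.875 -1.244 -2.668
endloop
endfacet
facet normal -0.130 0.212 0.969
outer loop
vertex 2.203 -1.135 -2.782
vertex 2.875 -1.244 -2.668
vertex 2.651 -0.614 -2.836
endloop
endfacet
facet normal 0.131 -0.213 -0.968
outer loop
vertex 3.092 -1.597 -4.275
vertex 2.869 -0.966 -4.444
vertex 3.54 -1.076 -4.329
endloop
endfacet
facet normal 0.749 -0.619 0.237
outer loop
vertex 3.092 -1.597 -4.275
vertex 3.54 -1.076 -4.329
vertex 2.875 -1.244 -2.668
endloop
endfacet
facet normal 0.749 -0.619 0.237
outer loop
vertex 2.875 -1.244 -2.668
vertex 3.54 -1.076 -4.329
vertex 3.323 -0.723 -2.722
endloop
endfacet
facet normal -0.130 0.212 0.969
outer loop
vertex 2.875 -1.244 -2.668
vertex 3.323 -0.723 -2.722
vertex 2.651 -0.614 -2.836
endloop
endfacet

endsolid


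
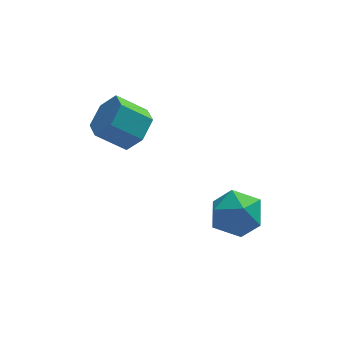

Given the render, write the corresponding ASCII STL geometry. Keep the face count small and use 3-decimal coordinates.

solid 
facet normal -0.222 0.885 0.410
outer loop
vertex 1.247 2.854 -2.019
vertex 0.026 2.54 -2.003
vertex 0.76 2.266 -1.014
endloop
endfacet
facet normal 0.431 0.672 0.602
outer loop
vertex 1.247 2.854 -2.019
vertex 0.76 2.266 -1.014
vertex 1.895 1.931 -1.453
endloop
endfacet
facet normal 0.816 0.578 0.009
outer loop
vertex 1.247 2.854 -2.019
vertex 1.895 1.931 -1.453
vertex 1.862 1.998 -2.712
endloop
endfacet
facet normal 0.400 0.733 -0.550
outer loop
vertex 1.247 2.854 -2.019
vertex 1.862 1.998 -2.712
vertex 0.706 2.374 -3.052
endloop
endfacet
facet normal -0.241 0.922 -0.302
outer loop
vertex 1.247 2.854 -2.019
vertex 0.706 2.374 -3.052
vertex 0.026 2.54 -2.003
endloop
endfacet
facet normal 0.370 0.039 0.928
outer loop
vertex 1.895 1.931 -1.453
vertex 0.76 2.266 -1.014
vertex 1.074 1.046 -1.088
endloop
endfacet
facet normal -0.688 0.384 0.617
outer loop
vertex 0.76 2.266 -1.014
vertex 0.026 2.54 -2.003
vertex -0.082 1.422 -1.428
endloop
endfacet
facet normal -0.718 0.445 -0.536
outer loop
vertex 0.026 2.54 -2.003
vertex 0.706 2.374 -3.052
vertex -0.115 1.489 -2.687
endloop
endfacet
facet normal 0.321 0.139 -0.937
outer loop
vertex 0.706 2.374 -3.052
vertex 1.862 1.998 -2.712
vertex 1.02 1.154 -3.126
endloop
endfacet
facet normal 0.993 -0.112 -0.032
outer loop
vertex 1.862 1.998 -2.712
vertex 1.895 1.931 -1.453
vertex 1.754 0.88 -2.137
endloop
endfacet
facet normal -0.400 -0.733 0.550
outer loop
vertex 0.533 0.566 -2.121
vertex 1.074 1.046 -1.088
vertex -0.082 1.422 -1.428
endloop
endfacet
facet normal -0.816 -0.578 -0.009
outer loop
vertex 0.533 0.566 -2.121
vertex -0.082 1.422 -1.428
vertex -0.115 1.489 -2.687
endloop
endfacet
facet normal -0.431 -0.672 -0.602
outer loop
vertex 0.533 0.566 -2.121
vertex -0.115 1.489 -2.687
vertex 1.02 1.154 -3.126
endloop
endfacet
facet normal 0.222 -0.885 -0.410
outer loop
vertex 0.533 0.566 -2.121
vertex 1.02 1.154 -3.126
vertex 1.754 0.88 -2.137
endloop
endfacet
facet normal 0.241 -0.922 0.302
outer loop
vertex 0.533 0.566 -2.121
vertex 1.754 0.88 -2.137
vertex 1.074 1.046 -1.088
endloop
endfacet
facet normal -0.321 -0.139 0.937
outer loop
vertex -0.082 1.422 -1.428
vertex 1.074 1.046 -1.088
vertex 0.76 2.266 -1.014
endloop
endfacet
facet normal -0.993 0.112 0.032
outer loop
vertex -0.115 1.489 -2.687
vertex -0.082 1.422 -1.428
vertex 0.026 2.54 -2.003
endloop
endfacet
facet normal -0.370 -0.039 -0.928
outer loop
vertex 1.02 1.154 -3.126
vertex -0.115 1.489 -2.687
vertex 0.706 2.374 -3.052
endloop
endfacet
facet normal 0.688 -0.384 -0.617
outer loop
vertex 1.754 0.88 -2.137
vertex 1.02 1.154 -3.126
vertex 1.862 1.998 -2.712
endloop
endfacet
facet normal 0.718 -0.445 0.536
outer loop
vertex 1.074 1.046 -1.088
vertex 1.754 0.88 -2.137
vertex 1.895 1.931 -1.453
endloop
endfacet
facet normal 0.783 -0.062 -0.619
outer loop
vertex -2.32 3.604 2.681
vertex -2.954 3.85 1.855
vertex -2.46 4.627 2.401
endloop
endfacet
facet normal 0.608 0.286 0.741
outer loop
vertex -2.32 3.604 2.681
vertex -2.46 4.627 2.401
vertex -3.572 3.703 3.671
endloop
endfacet
facet normal 0.608 0.286 0.741
outer loop
vertex -3.572 3.703 3.671
vertex -2.46 4.627 2.401
vertex -3.713 4.726 3.391
endloop
endfacet
facet normal -0.783 0.062 0.619
outer loop
vertex -3.572 3.703 3.671
vertex -3.713 4.726 3.391
vertex -4.206 3.95 2.845
endloop
endfacet
facet normal 0.783 -0.062 -0.619
outer loop
vertex -2.46 4.627 2.401
vertex -2.954 3.85 1.855
vertex -3.094 4.874 1.575
endloop
endfacet
facet normal 0.191 0.971 0.144
outer loop
vertex -2.46 4.627 2.401
vertex -3.094 4.874 1.575
vertex -3.713 4.726 3.391
endloop
endfacet
facet normal 0.191 0.971 0.144
outer loop
vertex -3.713 4.726 3.391
vertex -3.094 4.874 1.575
vertex -4.347 4.973 2.565
endloop
endfacet
facet normal -0.783 0.062 0.619
outer loop
vertex -3.713 4.726 3.391
vertex -4.347 4.973 2.565
vertex -4.206 3.95 2.845
endloop
endfacet
facet normal 0.783 -0.062 -0.619
outer loop
vertex -3.094 4.874 1.575
vertex -2.954 3.85 1.855
vertex -3.588 4.097 1.029
endloop
endfacet
facet normal -0.418 0.685 -0.597
outer loop
vertex -3.094 4.874 1.575
vertex -3.588 4.097 1.029
vertex -4.347 4.973 2.565
endloop
endfacet
facet normal -0.418 0.685 -0.597
outer loop
vertex -4.347 4.973 2.565
vertex -3.588 4.097 1.029
vertex -4.84 4.196 2.019
endloop
endfacet
facet normal -0.783 0.062 0.619
outer loop
vertex -4.347 4.973 2.565
vertex -4.84 4.196 2.019
vertex -4.206 3.95 2.845
endloop
endfacet
facet normal 0.783 -0.062 -0.619
outer loop
vertex -3.588 4.097 1.029
vertex -2.954 3.85 1.855
vertex -3.447 3.074 1.309
endloop
endfacet
facet normal -0.608 -0.286 -0.740
outer loop
vertex -3.588 4.097 1.029
vertex -3.447 3.074 1.309
vertex -4.84 4.196 2.019
endloop
endfacet
facet normal -0.608 -0.286 -0.741
outer loop
vertex -4.84 4.196 2.019
vertex -3.447 3.074 1.309
vertex -4.7 3.173 2.299
endloop
endfacet
facet normal -0.783 0.062 0.619
outer loop
vertex -4.84 4.196 2.019
vertex -4.7 3.173 2.299
vertex -4.206 3.95 2.845
endloop
endfacet
facet normal 0.783 -0.062 -0.619
outer loop
vertex -3.447 3.074 1.309
vertex -2.954 3.85 1.855
vertex -2.813 2.827 2.135
endloop
endfacet
facet normal -0.191 -0.971 -0.144
outer loop
vertex -3.447 3.074 1.309
vertex -2.813 2.827 2.135
vertex -4.7 3.173 2.299
endloop
endfacet
facet normal -0.191 -0.971 -0.144
outer loop
vertex -4.7 3.173 2.299
vertex -2.813 2.827 2.135
vertex -4.066 2.926 3.125
endloop
endfacet
facet normal -0.783 0.062 0.619
outer loop
vertex -4.7 3.173 2.299
vertex -4.066 2.926 3.125
vertex -4.206 3.95 2.845
endloop
endfacet
facet normal 0.783 -0.062 -0.619
outer loop
vertex -2.813 2.827 2.135
vertex -2.954 3.85 1.855
vertex -2.32 3.604 2.681
endloop
endfacet
facet normal 0.418 -0.685 0.597
outer loop
vertex -2.813 2.827 2.135
vertex -2.32 3.604 2.681
vertex -4.066 2.926 3.125
endloop
endfacet
facet normal 0.418 -0.685 0.597
outer loop
vertex -4.066 2.926 3.125
vertex -2.32 3.604 2.681
vertex -3.572 3.703 3.671
endloop
endfacet
facet normal -0.783 0.062 0.619
outer loop
vertex -4.066 2.926 3.125
vertex -3.572 3.703 3.671
vertex -4.206 3.95 2.845
endloop
endfacet

endsolid


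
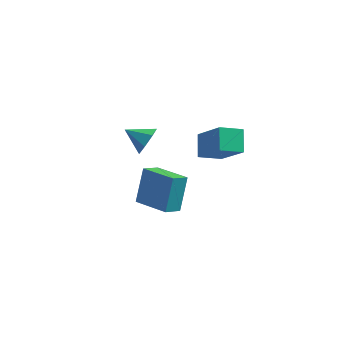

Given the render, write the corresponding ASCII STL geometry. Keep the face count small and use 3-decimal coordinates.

solid 
facet normal 0.896 -0.217 -0.388
outer loop
vertex -2.085 4.129 -0.729
vertex -2.415 3.705 -1.253
vertex -2.249 4.436 -1.279
endloop
endfacet
facet normal -0.138 0.847 0.514
outer loop
vertex -2.085 4.129 -0.729
vertex -2.249 4.436 -1.279
vertex -3.445 3.955 -0.807
endloop
endfacet
facet normal 0.895 -0.217 -0.389
outer loop
vertex -2.249 4.436 -1.279
vertex -2.415 3.705 -1.253
vertex -2.538 4.193 -1.809
endloop
endfacet
facet normal -0.426 0.888 -0.175
outer loop
vertex -2.249 4.436 -1.279
vertex -2.538 4.193 -1.809
vertex -3.445 3.955 -0.807
endloop
endfacet
facet normal 0.896 -0.216 -0.388
outer loop
vertex -2.538 4.193 -1.809
vertex -2.415 3.705 -1.253
vertex -2.734 3.582 -1.921
endloop
endfacet
facet normal -0.735 0.343 -0.584
outer loop
vertex -2.538 4.193 -1.809
vertex -2.734 3.582 -1.921
vertex -3.445 3.955 -0.807
endloop
endfacet
facet normal 0.896 -0.217 -0.388
outer loop
vertex -2.734 3.582 -1.921
vertex -2.415 3.705 -1.253
vertex -2.69 3.064 -1.529
endloop
endfacet
facet normal -0.833 -0.377 -0.405
outer loop
vertex -2.734 3.582 -1.921
vertex -2.69 3.064 -1.529
vertex -3.445 3.955 -0.807
endloop
endfacet
facet normal 0.896 -0.217 -0.388
outer loop
vertex -2.69 3.064 -1.529
vertex -2.415 3.705 -1.253
vertex -2.439 3.029 -0.93
endloop
endfacet
facet normal -0.644 -0.730 0.227
outer loop
vertex -2.69 3.064 -1.529
vertex -2.439 3.029 -0.93
vertex -3.445 3.955 -0.807
endloop
endfacet
facet normal 0.896 -0.217 -0.388
outer loop
vertex -2.439 3.029 -0.93
vertex -2.415 3.705 -1.253
vertex -2.17 3.503 -0.574
endloop
endfacet
facet normal -0.313 -0.451 0.836
outer loop
vertex -2.439 3.029 -0.93
vertex -2.17 3.503 -0.574
vertex -3.445 3.955 -0.807
endloop
endfacet
facet normal 0.896 -0.218 -0.388
outer loop
vertex -2.17 3.503 -0.574
vertex -2.415 3.705 -1.253
vertex -2.085 4.129 -0.729
endloop
endfacet
facet normal -0.087 0.251 0.964
outer loop
vertex -2.17 3.503 -0.574
vertex -2.085 4.129 -0.729
vertex -3.445 3.955 -0.807
endloop
endfacet
facet normal -0.567 -0.638 0.522
outer loop
vertex -0.572 -1.549 1.982
vertex -1.896 -0.712 1.567
vertex -0.743 -2.469 0.672
endloop
endfacet
facet normal 0.817 -0.517 0.256
outer loop
vertex -0.244 -1.908 0.213
vertex -0.572 -1.549 1.982
vertex -0.743 -2.469 0.672
endloop
endfacet
facet normal -0.567 -0.638 0.522
outer loop
vertex -0.743 -2.469 0.672
vertex -1.896 -0.712 1.567
vertex -2.067 -1.632 0.257
endloop
endfacet
facet normal -0.106 -0.571 -0.814
outer loop
vertex -2.067 -1.632 0.257
vertex -0.244 -1.908 0.213
vertex -0.743 -2.469 0.672
endloop
endfacet
facet normal 0.106 0.571 0.814
outer loop
vertex -0.572 -1.549 1.982
vertex -1.397 -0.151 1.108
vertex -1.896 -0.712 1.567
endloop
endfacet
facet normal 0.817 -0.517 0.256
outer loop
vertex -0.073 -0.988 1.523
vertex -0.572 -1.549 1.982
vertex -0.244 -1.908 0.213
endloop
endfacet
facet normal 0.106 0.571 0.814
outer loop
vertex -0.073 -0.988 1.523
vertex -1.397 -0.151 1.108
vertex -0.572 -1.549 1.982
endloop
endfacet
facet normal -0.817 0.517 -0.256
outer loop
vertex -1.896 -0.712 1.567
vertex -1.397 -0.151 1.108
vertex -2.067 -1.632 0.257
endloop
endfacet
facet normal -0.106 -0.571 -0.814
outer loop
vertex -1.568 -1.071 -0.202
vertex -0.244 -1.908 0.213
vertex -2.067 -1.632 0.257
endloop
endfacet
facet normal -0.817 0.517 -0.256
outer loop
vertex -2.067 -1.632 0.257
vertex -1.397 -0.151 1.108
vertex -1.568 -1.071 -0.202
endloop
endfacet
facet normal 0.567 0.638 -0.522
outer loop
vertex -1.568 -1.071 -0.202
vertex -0.073 -0.988 1.523
vertex -0.244 -1.908 0.213
endloop
endfacet
facet normal 0.567 0.638 -0.522
outer loop
vertex -1.397 -0.151 1.108
vertex -0.073 -0.988 1.523
vertex -1.568 -1.071 -0.202
endloop
endfacet
facet normal -0.501 0.423 -0.755
outer loop
vertex -0.158 2.982 -1.287
vertex -0.288 3.932 -0.669
vertex 0.811 3.386 -1.704
endloop
endfacet
facet normal 0.114 -0.833 -0.542
outer loop
vertex 1.828 2.528 -0.171
vertex -0.158 2.982 -1.287
vertex 0.811 3.386 -1.704
endloop
endfacet
facet normal -0.501 0.423 -0.755
outer loop
vertex 0.811 3.386 -1.704
vertex -0.288 3.932 -0.669
vertex 0.681 4.336 -1.086
endloop
endfacet
facet normal 0.858 0.357 -0.369
outer loop
vertex 0.681 4.336 -1.086
vertex 1.828 2.528 -0.171
vertex 0.811 3.386 -1.704
endloop
endfacet
facet normal -0.858 -0.357 0.369
outer loop
vertex -0.158 2.982 -1.287
vertex 0.729 3.074 0.864
vertex -0.288 3.932 -0.669
endloop
endfacet
facet normal 0.114 -0.833 -0.542
outer loop
vertex 0.859 2.124 0.246
vertex -0.158 2.982 -1.287
vertex 1.828 2.528 -0.171
endloop
endfacet
facet normal -0.858 -0.357 0.369
outer loop
vertex 0.859 2.124 0.246
vertex 0.729 3.074 0.864
vertex -0.158 2.982 -1.287
endloop
endfacet
facet normal -0.114 0.833 0.542
outer loop
vertex -0.288 3.932 -0.669
vertex 0.729 3.074 0.864
vertex 0.681 4.336 -1.086
endloop
endfacet
facet normal 0.858 0.357 -0.369
outer loop
vertex 1.698 3.478 0.447
vertex 1.828 2.528 -0.171
vertex 0.681 4.336 -1.086
endloop
endfacet
facet normal -0.114 0.833 0.542
outer loop
vertex 0.681 4.336 -1.086
vertex 0.729 3.074 0.864
vertex 1.698 3.478 0.447
endloop
endfacet
facet normal 0.501 -0.423 0.755
outer loop
vertex 1.698 3.478 0.447
vertex 0.859 2.124 0.246
vertex 1.828 2.528 -0.171
endloop
endfacet
facet normal 0.501 -0.423 0.755
outer loop
vertex 0.729 3.074 0.864
vertex 0.859 2.124 0.246
vertex 1.698 3.478 0.447
endloop
endfacet

endsolid


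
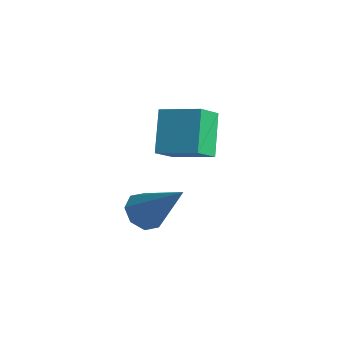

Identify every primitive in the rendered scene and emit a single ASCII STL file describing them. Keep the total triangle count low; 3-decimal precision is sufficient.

solid 
facet normal -0.632 -0.154 -0.759
outer loop
vertex 1.42 2.123 -1.881
vertex 0.959 2.54 -1.582
vertex 1.476 2.627 -2.03
endloop
endfacet
facet normal 0.920 -0.201 -0.336
outer loop
vertex 1.42 2.123 -1.881
vertex 1.476 2.627 -2.03
vertex 2.261 2.86 -0.018
endloop
endfacet
facet normal -0.632 -0.155 -0.759
outer loop
vertex 1.476 2.627 -2.03
vertex 0.959 2.54 -1.582
vertex 1.229 3.08 -1.917
endloop
endfacet
facet normal 0.777 0.514 -0.363
outer loop
vertex 1.476 2.627 -2.03
vertex 1.229 3.08 -1.917
vertex 2.261 2.86 -0.018
endloop
endfacet
facet normal -0.632 -0.155 -0.759
outer loop
vertex 1.229 3.08 -1.917
vertex 0.959 2.54 -1.582
vertex 0.824 3.217 -1.608
endloop
endfacet
facet normal 0.288 0.956 -0.046
outer loop
vertex 1.229 3.08 -1.917
vertex 0.824 3.217 -1.608
vertex 2.261 2.86 -0.018
endloop
endfacet
facet normal -0.633 -0.155 -0.759
outer loop
vertex 0.824 3.217 -1.608
vertex 0.959 2.54 -1.582
vertex 0.498 2.957 -1.283
endloop
endfacet
facet normal -0.261 0.864 0.430
outer loop
vertex 0.824 3.217 -1.608
vertex 0.498 2.957 -1.283
vertex 2.261 2.86 -0.018
endloop
endfacet
facet normal -0.632 -0.155 -0.759
outer loop
vertex 0.498 2.957 -1.283
vertex 0.959 2.54 -1.582
vertex 0.442 2.454 -1.134
endloop
endfacet
facet normal -0.547 0.293 0.784
outer loop
vertex 0.498 2.957 -1.283
vertex 0.442 2.454 -1.134
vertex 2.261 2.86 -0.018
endloop
endfacet
facet normal -0.632 -0.155 -0.759
outer loop
vertex 0.442 2.454 -1.134
vertex 0.959 2.54 -1.582
vertex 0.689 2.001 -1.247
endloop
endfacet
facet normal -0.404 -0.423 0.812
outer loop
vertex 0.442 2.454 -1.134
vertex 0.689 2.001 -1.247
vertex 2.261 2.86 -0.018
endloop
endfacet
facet normal -0.632 -0.155 -0.759
outer loop
vertex 0.689 2.001 -1.247
vertex 0.959 2.54 -1.582
vertex 1.094 1.864 -1.556
endloop
endfacet
facet normal 0.085 -0.865 0.495
outer loop
vertex 0.689 2.001 -1.247
vertex 1.094 1.864 -1.556
vertex 2.261 2.86 -0.018
endloop
endfacet
facet normal -0.633 -0.156 -0.759
outer loop
vertex 1.094 1.864 -1.556
vertex 0.959 2.54 -1.582
vertex 1.42 2.123 -1.881
endloop
endfacet
facet normal 0.634 -0.773 0.020
outer loop
vertex 1.094 1.864 -1.556
vertex 1.42 2.123 -1.881
vertex 2.261 2.86 -0.018
endloop
endfacet
facet normal -0.871 -0.364 -0.330
outer loop
vertex 1.334 2.622 1.3
vertex 0.594 3.456 2.333
vertex 1.267 3.375 0.645
endloop
endfacet
facet normal 0.487 -0.548 -0.680
outer loop
vertex 2.486 3.884 1.107
vertex 1.334 2.622 1.3
vertex 1.267 3.375 0.645
endloop
endfacet
facet normal -0.871 -0.365 -0.330
outer loop
vertex 1.267 3.375 0.645
vertex 0.594 3.456 2.333
vertex 0.527 4.208 1.678
endloop
endfacet
facet normal -0.066 0.753 -0.655
outer loop
vertex 0.527 4.208 1.678
vertex 2.486 3.884 1.107
vertex 1.267 3.375 0.645
endloop
endfacet
facet normal 0.066 -0.753 0.655
outer loop
vertex 1.334 2.622 1.3
vertex 1.813 3.965 2.795
vertex 0.594 3.456 2.333
endloop
endfacet
facet normal 0.487 -0.549 -0.680
outer loop
vertex 2.553 3.132 1.762
vertex 1.334 2.622 1.3
vertex 2.486 3.884 1.107
endloop
endfacet
facet normal 0.067 -0.753 0.655
outer loop
vertex 2.553 3.132 1.762
vertex 1.813 3.965 2.795
vertex 1.334 2.622 1.3
endloop
endfacet
facet normal -0.487 0.549 0.680
outer loop
vertex 0.594 3.456 2.333
vertex 1.813 3.965 2.795
vertex 0.527 4.208 1.678
endloop
endfacet
facet normal -0.067 0.753 -0.655
outer loop
vertex 1.746 4.718 2.14
vertex 2.486 3.884 1.107
vertex 0.527 4.208 1.678
endloop
endfacet
facet normal -0.487 0.548 0.680
outer loop
vertex 0.527 4.208 1.678
vertex 1.813 3.965 2.795
vertex 1.746 4.718 2.14
endloop
endfacet
facet normal 0.871 0.365 0.330
outer loop
vertex 1.746 4.718 2.14
vertex 2.553 3.132 1.762
vertex 2.486 3.884 1.107
endloop
endfacet
facet normal 0.871 0.364 0.330
outer loop
vertex 1.813 3.965 2.795
vertex 2.553 3.132 1.762
vertex 1.746 4.718 2.14
endloop
endfacet

endsolid


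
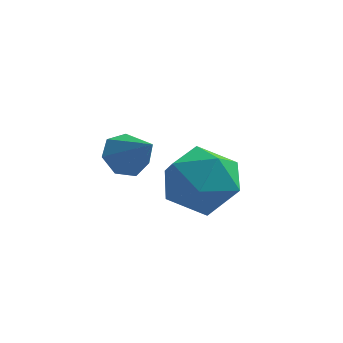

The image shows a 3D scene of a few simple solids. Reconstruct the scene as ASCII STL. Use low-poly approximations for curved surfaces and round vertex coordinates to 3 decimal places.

solid 
facet normal -0.576 0.483 -0.660
outer loop
vertex -0.534 1.271 -0.948
vertex -1.03 1.115 -0.629
vertex -0.681 1.612 -0.57
endloop
endfacet
facet normal 0.940 0.335 0.064
outer loop
vertex -0.534 1.271 -0.948
vertex -0.681 1.612 -0.57
vertex -0.35 0.545 0.149
endloop
endfacet
facet normal -0.576 0.483 -0.660
outer loop
vertex -0.681 1.612 -0.57
vertex -1.03 1.115 -0.629
vertex -1.091 1.578 -0.237
endloop
endfacet
facet normal 0.480 0.588 0.651
outer loop
vertex -0.681 1.612 -0.57
vertex -1.091 1.578 -0.237
vertex -0.35 0.545 0.149
endloop
endfacet
facet normal -0.576 0.483 -0.660
outer loop
vertex -1.091 1.578 -0.237
vertex -1.03 1.115 -0.629
vertex -1.455 1.196 -0.199
endloop
endfacet
facet normal -0.157 0.245 0.957
outer loop
vertex -1.091 1.578 -0.237
vertex -1.455 1.196 -0.199
vertex -0.35 0.545 0.149
endloop
endfacet
facet normal -0.576 0.482 -0.660
outer loop
vertex -1.455 1.196 -0.199
vertex -1.03 1.115 -0.629
vertex -1.499 0.752 -0.485
endloop
endfacet
facet normal -0.494 -0.436 0.753
outer loop
vertex -1.455 1.196 -0.199
vertex -1.499 0.752 -0.485
vertex -0.35 0.545 0.149
endloop
endfacet
facet normal -0.576 0.482 -0.660
outer loop
vertex -1.499 0.752 -0.485
vertex -1.03 1.115 -0.629
vertex -1.19 0.582 -0.879
endloop
endfacet
facet normal -0.275 -0.942 0.191
outer loop
vertex -1.499 0.752 -0.485
vertex -1.19 0.582 -0.879
vertex -0.35 0.545 0.149
endloop
endfacet
facet normal -0.577 0.482 -0.659
outer loop
vertex -1.19 0.582 -0.879
vertex -1.03 1.115 -0.629
vertex -0.76 0.813 -1.086
endloop
endfacet
facet normal 0.333 -0.892 -0.304
outer loop
vertex -1.19 0.582 -0.879
vertex -0.76 0.813 -1.086
vertex -0.35 0.545 0.149
endloop
endfacet
facet normal -0.576 0.483 -0.659
outer loop
vertex -0.76 0.813 -1.086
vertex -1.03 1.115 -0.629
vertex -0.534 1.271 -0.948
endloop
endfacet
facet normal 0.875 -0.323 -0.361
outer loop
vertex -0.76 0.813 -1.086
vertex -0.534 1.271 -0.948
vertex -0.35 0.545 0.149
endloop
endfacet
facet normal 0.216 0.931 0.295
outer loop
vertex 0.396 4.125 -3.036
vertex 0.236 3.838 -2.015
vertex 1.212 3.75 -2.45
endloop
endfacet
facet normal 0.569 0.765 -0.302
outer loop
vertex 0.396 4.125 -3.036
vertex 1.212 3.75 -2.45
vertex 1.094 3.436 -3.468
endloop
endfacet
facet normal 0.089 0.592 -0.801
outer loop
vertex 0.396 4.125 -3.036
vertex 1.094 3.436 -3.468
vertex 0.045 3.329 -3.663
endloop
endfacet
facet normal -0.561 0.651 -0.512
outer loop
vertex 0.396 4.125 -3.036
vertex 0.045 3.329 -3.663
vertex -0.486 3.578 -2.765
endloop
endfacet
facet normal -0.482 0.860 0.166
outer loop
vertex 0.396 4.125 -3.036
vertex -0.486 3.578 -2.765
vertex 0.236 3.838 -2.015
endloop
endfacet
facet normal 0.967 0.189 -0.170
outer loop
vertex 1.094 3.436 -3.468
vertex 1.212 3.75 -2.45
vertex 1.366 2.722 -2.715
endloop
endfacet
facet normal 0.396 0.456 0.797
outer loop
vertex 1.212 3.75 -2.45
vertex 0.236 3.838 -2.015
vertex 0.835 2.971 -1.817
endloop
endfacet
facet normal -0.734 0.341 0.588
outer loop
vertex 0.236 3.838 -2.015
vertex -0.486 3.578 -2.765
vertex -0.214 2.864 -2.012
endloop
endfacet
facet normal -0.860 0.002 -0.509
outer loop
vertex -0.486 3.578 -2.765
vertex 0.045 3.329 -3.663
vertex -0.332 2.55 -3.03
endloop
endfacet
facet normal 0.191 -0.091 -0.977
outer loop
vertex 0.045 3.329 -3.663
vertex 1.094 3.436 -3.468
vertex 0.644 2.462 -3.465
endloop
endfacet
facet normal 0.561 -0.651 0.512
outer loop
vertex 0.484 2.175 -2.444
vertex 1.366 2.722 -2.715
vertex 0.835 2.971 -1.817
endloop
endfacet
facet normal -0.089 -0.592 0.801
outer loop
vertex 0.484 2.175 -2.444
vertex 0.835 2.971 -1.817
vertex -0.214 2.864 -2.012
endloop
endfacet
facet normal -0.569 -0.765 0.302
outer loop
vertex 0.484 2.175 -2.444
vertex -0.214 2.864 -2.012
vertex -0.332 2.55 -3.03
endloop
endfacet
facet normal -0.216 -0.931 -0.295
outer loop
vertex 0.484 2.175 -2.444
vertex -0.332 2.55 -3.03
vertex 0.644 2.462 -3.465
endloop
endfacet
facet normal 0.482 -0.860 -0.166
outer loop
vertex 0.484 2.175 -2.444
vertex 0.644 2.462 -3.465
vertex 1.366 2.722 -2.715
endloop
endfacet
facet normal 0.860 -0.002 0.509
outer loop
vertex 0.835 2.971 -1.817
vertex 1.366 2.722 -2.715
vertex 1.212 3.75 -2.45
endloop
endfacet
facet normal -0.191 0.091 0.977
outer loop
vertex -0.214 2.864 -2.012
vertex 0.835 2.971 -1.817
vertex 0.236 3.838 -2.015
endloop
endfacet
facet normal -0.967 -0.189 0.170
outer loop
vertex -0.332 2.55 -3.03
vertex -0.214 2.864 -2.012
vertex -0.486 3.578 -2.765
endloop
endfacet
facet normal -0.396 -0.456 -0.797
outer loop
vertex 0.644 2.462 -3.465
vertex -0.332 2.55 -3.03
vertex 0.045 3.329 -3.663
endloop
endfacet
facet normal 0.734 -0.341 -0.588
outer loop
vertex 1.366 2.722 -2.715
vertex 0.644 2.462 -3.465
vertex 1.094 3.436 -3.468
endloop
endfacet

endsolid


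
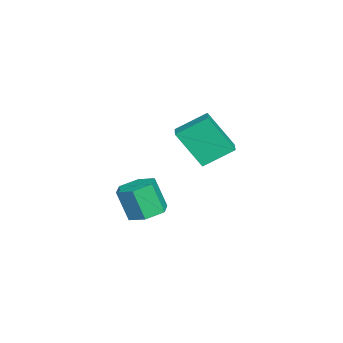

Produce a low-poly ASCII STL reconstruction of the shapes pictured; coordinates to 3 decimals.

solid 
facet normal 0.114 0.350 -0.930
outer loop
vertex -0.403 0.219 -4.503
vertex -1.272 0.161 -4.631
vertex -0.922 0.902 -4.309
endloop
endfacet
facet normal 0.799 0.523 0.295
outer loop
vertex -0.403 0.219 -4.503
vertex -0.922 0.902 -4.309
vertex -0.58 -0.324 -3.061
endloop
endfacet
facet normal 0.799 0.524 0.295
outer loop
vertex -0.58 -0.324 -3.061
vertex -0.922 0.902 -4.309
vertex -1.099 0.359 -2.868
endloop
endfacet
facet normal -0.114 -0.350 0.930
outer loop
vertex -0.58 -0.324 -3.061
vertex -1.099 0.359 -2.868
vertex -1.448 -0.381 -3.189
endloop
endfacet
facet normal 0.114 0.350 -0.930
outer loop
vertex -0.922 0.902 -4.309
vertex -1.272 0.161 -4.631
vertex -1.791 0.845 -4.437
endloop
endfacet
facet normal -0.111 0.934 0.338
outer loop
vertex -0.922 0.902 -4.309
vertex -1.791 0.845 -4.437
vertex -1.099 0.359 -2.868
endloop
endfacet
facet normal -0.111 0.934 0.338
outer loop
vertex -1.099 0.359 -2.868
vertex -1.791 0.845 -4.437
vertex -1.968 0.302 -2.996
endloop
endfacet
facet normal -0.114 -0.350 0.930
outer loop
vertex -1.099 0.359 -2.868
vertex -1.968 0.302 -2.996
vertex -1.448 -0.381 -3.189
endloop
endfacet
facet normal 0.114 0.350 -0.930
outer loop
vertex -1.791 0.845 -4.437
vertex -1.272 0.161 -4.631
vertex -2.14 0.104 -4.759
endloop
endfacet
facet normal -0.911 0.410 0.043
outer loop
vertex -1.791 0.845 -4.437
vertex -2.14 0.104 -4.759
vertex -1.968 0.302 -2.996
endloop
endfacet
facet normal -0.911 0.410 0.043
outer loop
vertex -1.968 0.302 -2.996
vertex -2.14 0.104 -4.759
vertex -2.317 -0.439 -3.317
endloop
endfacet
facet normal -0.114 -0.349 0.930
outer loop
vertex -1.968 0.302 -2.996
vertex -2.317 -0.439 -3.317
vertex -1.448 -0.381 -3.189
endloop
endfacet
facet normal 0.114 0.350 -0.930
outer loop
vertex -2.14 0.104 -4.759
vertex -1.272 0.161 -4.631
vertex -1.621 -0.579 -4.952
endloop
endfacet
facet normal -0.799 -0.524 -0.295
outer loop
vertex -2.14 0.104 -4.759
vertex -1.621 -0.579 -4.952
vertex -2.317 -0.439 -3.317
endloop
endfacet
facet normal -0.799 -0.523 -0.295
outer loop
vertex -2.317 -0.439 -3.317
vertex -1.621 -0.579 -4.952
vertex -1.798 -1.122 -3.511
endloop
endfacet
facet normal -0.114 -0.350 0.930
outer loop
vertex -2.317 -0.439 -3.317
vertex -1.798 -1.122 -3.511
vertex -1.448 -0.381 -3.189
endloop
endfacet
facet normal 0.114 0.350 -0.930
outer loop
vertex -1.621 -0.579 -4.952
vertex -1.272 0.161 -4.631
vertex -0.752 -0.522 -4.824
endloop
endfacet
facet normal 0.111 -0.934 -0.338
outer loop
vertex -1.621 -0.579 -4.952
vertex -0.752 -0.522 -4.824
vertex -1.798 -1.122 -3.511
endloop
endfacet
facet normal 0.111 -0.934 -0.338
outer loop
vertex -1.798 -1.122 -3.511
vertex -0.752 -0.522 -4.824
vertex -0.929 -1.065 -3.383
endloop
endfacet
facet normal -0.114 -0.350 0.930
outer loop
vertex -1.798 -1.122 -3.511
vertex -0.929 -1.065 -3.383
vertex -1.448 -0.381 -3.189
endloop
endfacet
facet normal 0.114 0.349 -0.930
outer loop
vertex -0.752 -0.522 -4.824
vertex -1.272 0.161 -4.631
vertex -0.403 0.219 -4.503
endloop
endfacet
facet normal 0.911 -0.410 -0.043
outer loop
vertex -0.752 -0.522 -4.824
vertex -0.403 0.219 -4.503
vertex -0.929 -1.065 -3.383
endloop
endfacet
facet normal 0.911 -0.410 -0.043
outer loop
vertex -0.929 -1.065 -3.383
vertex -0.403 0.219 -4.503
vertex -0.58 -0.324 -3.061
endloop
endfacet
facet normal -0.114 -0.350 0.930
outer loop
vertex -0.929 -1.065 -3.383
vertex -0.58 -0.324 -3.061
vertex -1.448 -0.381 -3.189
endloop
endfacet
facet normal -0.960 -0.178 -0.217
outer loop
vertex -0.537 1.377 0.614
vertex -0.944 2.589 1.418
vertex -0.385 2.471 -0.957
endloop
endfacet
facet normal 0.269 -0.802 -0.533
outer loop
vertex 0.584 2.651 -0.738
vertex -0.537 1.377 0.614
vertex -0.385 2.471 -0.957
endloop
endfacet
facet normal -0.960 -0.178 -0.217
outer loop
vertex -0.385 2.471 -0.957
vertex -0.944 2.589 1.418
vertex -0.792 3.682 -0.153
endloop
endfacet
facet normal 0.079 0.570 -0.818
outer loop
vertex -0.792 3.682 -0.153
vertex 0.584 2.651 -0.738
vertex -0.385 2.471 -0.957
endloop
endfacet
facet normal -0.079 -0.569 0.818
outer loop
vertex -0.537 1.377 0.614
vertex 0.025 2.769 1.637
vertex -0.944 2.589 1.418
endloop
endfacet
facet normal 0.270 -0.802 -0.532
outer loop
vertex 0.432 1.558 0.833
vertex -0.537 1.377 0.614
vertex 0.584 2.651 -0.738
endloop
endfacet
facet normal -0.079 -0.570 0.818
outer loop
vertex 0.432 1.558 0.833
vertex 0.025 2.769 1.637
vertex -0.537 1.377 0.614
endloop
endfacet
facet normal -0.269 0.803 0.532
outer loop
vertex -0.944 2.589 1.418
vertex 0.025 2.769 1.637
vertex -0.792 3.682 -0.153
endloop
endfacet
facet normal 0.079 0.569 -0.818
outer loop
vertex 0.177 3.863 0.066
vertex 0.584 2.651 -0.738
vertex -0.792 3.682 -0.153
endloop
endfacet
facet normal -0.270 0.802 0.532
outer loop
vertex -0.792 3.682 -0.153
vertex 0.025 2.769 1.637
vertex 0.177 3.863 0.066
endloop
endfacet
facet normal 0.960 0.178 0.217
outer loop
vertex 0.177 3.863 0.066
vertex 0.432 1.558 0.833
vertex 0.584 2.651 -0.738
endloop
endfacet
facet normal 0.960 0.178 0.217
outer loop
vertex 0.025 2.769 1.637
vertex 0.432 1.558 0.833
vertex 0.177 3.863 0.066
endloop
endfacet

endsolid
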